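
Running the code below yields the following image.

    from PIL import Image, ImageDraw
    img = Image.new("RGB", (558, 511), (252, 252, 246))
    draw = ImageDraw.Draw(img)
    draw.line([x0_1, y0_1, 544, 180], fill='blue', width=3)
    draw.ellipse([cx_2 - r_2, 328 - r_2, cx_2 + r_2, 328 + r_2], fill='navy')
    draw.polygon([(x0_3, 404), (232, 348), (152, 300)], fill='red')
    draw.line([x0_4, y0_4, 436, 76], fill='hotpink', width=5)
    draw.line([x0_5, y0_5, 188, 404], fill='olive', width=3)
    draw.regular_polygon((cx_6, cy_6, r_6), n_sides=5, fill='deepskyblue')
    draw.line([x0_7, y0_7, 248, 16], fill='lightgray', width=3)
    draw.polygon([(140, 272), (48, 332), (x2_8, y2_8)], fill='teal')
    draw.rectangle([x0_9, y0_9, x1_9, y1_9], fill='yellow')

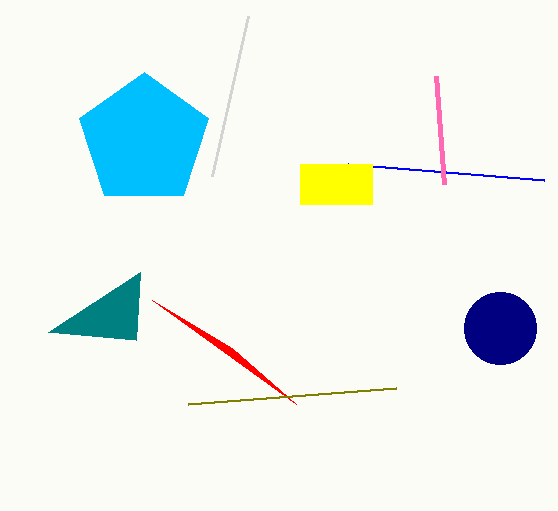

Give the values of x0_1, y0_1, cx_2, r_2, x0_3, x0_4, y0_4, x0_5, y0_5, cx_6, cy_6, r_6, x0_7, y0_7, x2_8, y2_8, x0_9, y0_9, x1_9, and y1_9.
x0_1 = 348, y0_1 = 164, cx_2 = 500, r_2 = 36, x0_3 = 296, x0_4 = 444, y0_4 = 184, x0_5 = 396, y0_5 = 388, cx_6 = 144, cy_6 = 140, r_6 = 68, x0_7 = 212, y0_7 = 176, x2_8 = 136, y2_8 = 340, x0_9 = 300, y0_9 = 164, x1_9 = 372, y1_9 = 204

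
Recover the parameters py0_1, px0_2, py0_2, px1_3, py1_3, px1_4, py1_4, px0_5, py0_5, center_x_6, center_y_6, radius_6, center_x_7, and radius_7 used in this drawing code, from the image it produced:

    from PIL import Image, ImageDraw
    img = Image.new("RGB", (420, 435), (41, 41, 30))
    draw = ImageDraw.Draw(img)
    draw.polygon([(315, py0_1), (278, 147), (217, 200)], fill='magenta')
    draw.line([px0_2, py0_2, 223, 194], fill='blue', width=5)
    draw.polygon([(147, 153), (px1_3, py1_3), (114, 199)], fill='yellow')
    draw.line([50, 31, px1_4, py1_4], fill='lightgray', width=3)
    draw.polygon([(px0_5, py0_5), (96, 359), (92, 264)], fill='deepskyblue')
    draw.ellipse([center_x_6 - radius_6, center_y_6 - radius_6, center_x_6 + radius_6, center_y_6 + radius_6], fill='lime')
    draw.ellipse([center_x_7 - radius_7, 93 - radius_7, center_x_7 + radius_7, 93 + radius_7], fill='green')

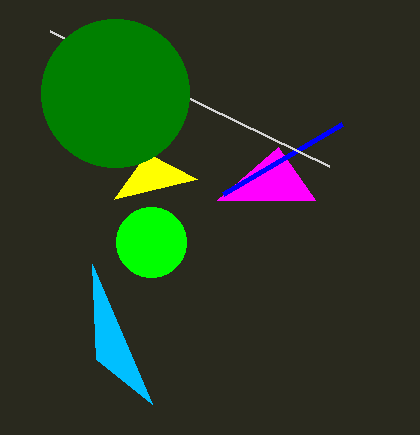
py0_1 = 200
px0_2 = 342
py0_2 = 124
px1_3 = 197
py1_3 = 179
px1_4 = 329
py1_4 = 166
px0_5 = 152
py0_5 = 404
center_x_6 = 151
center_y_6 = 242
radius_6 = 35
center_x_7 = 115
radius_7 = 74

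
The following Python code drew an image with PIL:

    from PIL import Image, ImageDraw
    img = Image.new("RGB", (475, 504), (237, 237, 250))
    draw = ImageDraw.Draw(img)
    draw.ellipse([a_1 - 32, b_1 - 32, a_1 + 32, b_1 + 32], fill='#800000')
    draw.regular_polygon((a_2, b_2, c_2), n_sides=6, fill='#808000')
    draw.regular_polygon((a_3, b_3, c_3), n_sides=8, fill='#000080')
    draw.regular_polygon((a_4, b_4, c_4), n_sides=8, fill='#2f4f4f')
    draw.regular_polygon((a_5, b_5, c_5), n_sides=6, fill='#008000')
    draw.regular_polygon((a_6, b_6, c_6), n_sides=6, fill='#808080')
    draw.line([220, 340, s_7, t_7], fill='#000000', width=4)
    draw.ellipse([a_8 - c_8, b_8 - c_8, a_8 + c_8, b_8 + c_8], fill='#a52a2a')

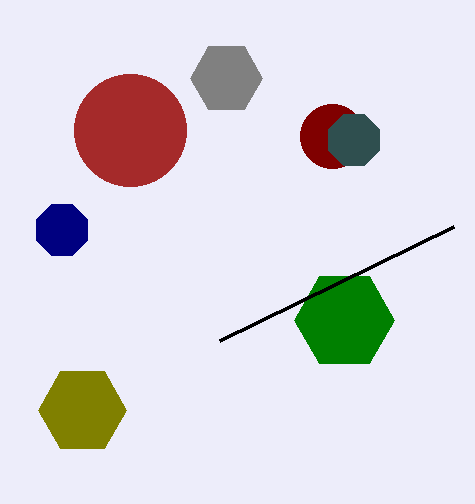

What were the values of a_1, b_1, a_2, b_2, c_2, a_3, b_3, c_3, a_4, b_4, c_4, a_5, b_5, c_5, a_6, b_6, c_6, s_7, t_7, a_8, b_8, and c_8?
a_1 = 332, b_1 = 136, a_2 = 82, b_2 = 410, c_2 = 44, a_3 = 62, b_3 = 230, c_3 = 28, a_4 = 354, b_4 = 140, c_4 = 28, a_5 = 344, b_5 = 320, c_5 = 50, a_6 = 226, b_6 = 78, c_6 = 36, s_7 = 454, t_7 = 226, a_8 = 130, b_8 = 130, c_8 = 56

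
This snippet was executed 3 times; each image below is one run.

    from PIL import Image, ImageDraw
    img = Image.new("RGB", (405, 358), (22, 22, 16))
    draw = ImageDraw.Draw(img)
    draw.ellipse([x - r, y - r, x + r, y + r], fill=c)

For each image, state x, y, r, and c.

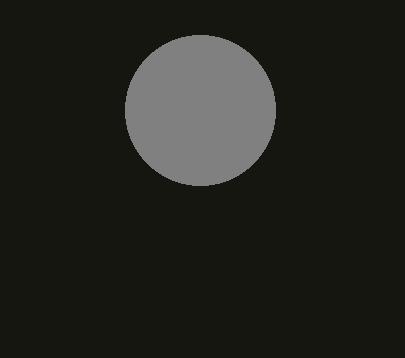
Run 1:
x = 200, y = 110, r = 75, c = 'gray'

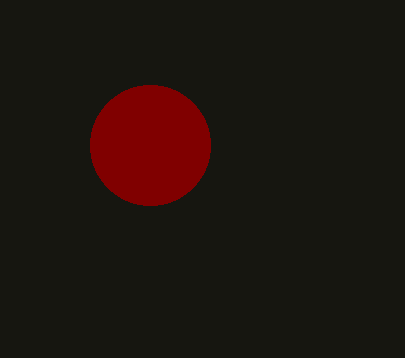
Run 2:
x = 150; y = 145; r = 60; c = 'maroon'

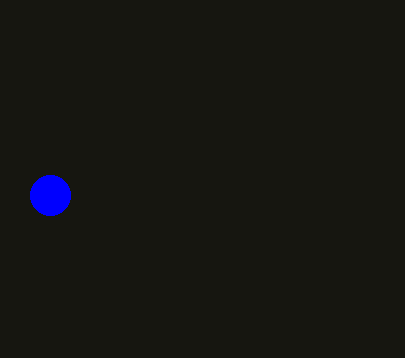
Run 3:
x = 50, y = 195, r = 20, c = 'blue'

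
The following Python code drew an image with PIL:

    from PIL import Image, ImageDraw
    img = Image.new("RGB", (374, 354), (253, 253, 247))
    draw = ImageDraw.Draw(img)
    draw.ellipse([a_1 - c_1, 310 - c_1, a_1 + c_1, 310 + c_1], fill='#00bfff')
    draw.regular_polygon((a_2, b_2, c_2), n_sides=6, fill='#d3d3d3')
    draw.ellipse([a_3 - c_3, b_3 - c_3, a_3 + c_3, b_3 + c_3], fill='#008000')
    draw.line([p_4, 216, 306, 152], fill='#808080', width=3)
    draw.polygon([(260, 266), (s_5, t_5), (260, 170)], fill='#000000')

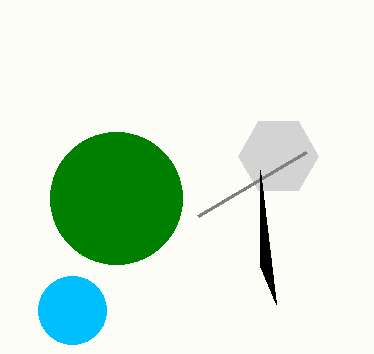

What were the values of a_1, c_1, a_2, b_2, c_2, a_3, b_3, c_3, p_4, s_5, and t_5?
a_1 = 72; c_1 = 34; a_2 = 278; b_2 = 156; c_2 = 40; a_3 = 116; b_3 = 198; c_3 = 66; p_4 = 198; s_5 = 276; t_5 = 304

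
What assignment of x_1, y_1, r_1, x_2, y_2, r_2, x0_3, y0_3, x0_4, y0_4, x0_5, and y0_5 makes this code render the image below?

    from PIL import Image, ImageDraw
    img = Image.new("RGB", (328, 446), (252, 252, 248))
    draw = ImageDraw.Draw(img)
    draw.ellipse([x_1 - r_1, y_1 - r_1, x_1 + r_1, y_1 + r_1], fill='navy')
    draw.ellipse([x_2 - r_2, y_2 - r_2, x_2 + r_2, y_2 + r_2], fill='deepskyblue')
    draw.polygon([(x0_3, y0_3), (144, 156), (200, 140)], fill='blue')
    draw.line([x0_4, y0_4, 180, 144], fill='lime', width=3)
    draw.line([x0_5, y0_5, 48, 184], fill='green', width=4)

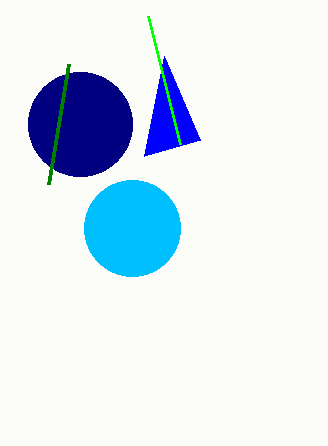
x_1 = 80; y_1 = 124; r_1 = 52; x_2 = 132; y_2 = 228; r_2 = 48; x0_3 = 164; y0_3 = 56; x0_4 = 148; y0_4 = 16; x0_5 = 68; y0_5 = 64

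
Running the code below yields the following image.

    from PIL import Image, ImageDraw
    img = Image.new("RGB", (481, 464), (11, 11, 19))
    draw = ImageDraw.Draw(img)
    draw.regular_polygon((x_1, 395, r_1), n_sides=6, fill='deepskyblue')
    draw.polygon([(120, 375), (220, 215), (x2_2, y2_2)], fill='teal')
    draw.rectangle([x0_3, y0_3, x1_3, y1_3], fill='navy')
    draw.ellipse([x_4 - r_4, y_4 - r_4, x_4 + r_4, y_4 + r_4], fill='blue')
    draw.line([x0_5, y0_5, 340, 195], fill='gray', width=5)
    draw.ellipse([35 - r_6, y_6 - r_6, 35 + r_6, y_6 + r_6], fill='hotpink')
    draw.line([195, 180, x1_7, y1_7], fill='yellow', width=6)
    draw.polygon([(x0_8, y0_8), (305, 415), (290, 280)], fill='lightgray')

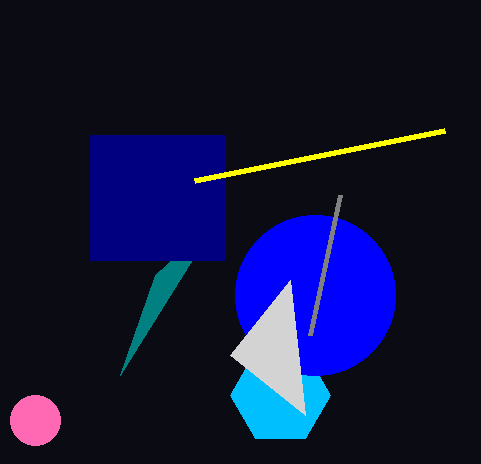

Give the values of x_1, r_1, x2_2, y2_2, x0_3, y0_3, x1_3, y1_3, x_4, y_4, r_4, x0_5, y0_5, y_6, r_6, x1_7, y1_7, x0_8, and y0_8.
x_1 = 280
r_1 = 50
x2_2 = 155
y2_2 = 275
x0_3 = 90
y0_3 = 135
x1_3 = 225
y1_3 = 260
x_4 = 315
y_4 = 295
r_4 = 80
x0_5 = 310
y0_5 = 335
y_6 = 420
r_6 = 25
x1_7 = 445
y1_7 = 130
x0_8 = 230
y0_8 = 355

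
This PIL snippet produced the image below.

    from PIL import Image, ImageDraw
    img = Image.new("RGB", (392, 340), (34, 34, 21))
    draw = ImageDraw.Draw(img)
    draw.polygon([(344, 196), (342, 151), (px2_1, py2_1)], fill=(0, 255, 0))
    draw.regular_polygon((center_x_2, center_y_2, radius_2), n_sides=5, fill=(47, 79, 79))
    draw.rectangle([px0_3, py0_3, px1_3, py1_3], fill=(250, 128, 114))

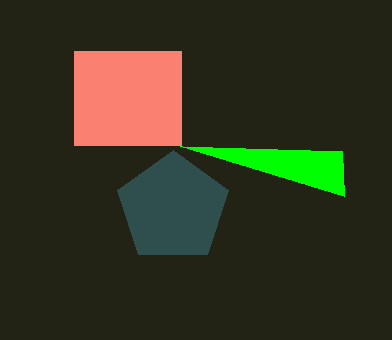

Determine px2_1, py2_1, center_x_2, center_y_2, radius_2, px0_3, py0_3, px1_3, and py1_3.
px2_1 = 180
py2_1 = 146
center_x_2 = 173
center_y_2 = 208
radius_2 = 58
px0_3 = 74
py0_3 = 51
px1_3 = 181
py1_3 = 145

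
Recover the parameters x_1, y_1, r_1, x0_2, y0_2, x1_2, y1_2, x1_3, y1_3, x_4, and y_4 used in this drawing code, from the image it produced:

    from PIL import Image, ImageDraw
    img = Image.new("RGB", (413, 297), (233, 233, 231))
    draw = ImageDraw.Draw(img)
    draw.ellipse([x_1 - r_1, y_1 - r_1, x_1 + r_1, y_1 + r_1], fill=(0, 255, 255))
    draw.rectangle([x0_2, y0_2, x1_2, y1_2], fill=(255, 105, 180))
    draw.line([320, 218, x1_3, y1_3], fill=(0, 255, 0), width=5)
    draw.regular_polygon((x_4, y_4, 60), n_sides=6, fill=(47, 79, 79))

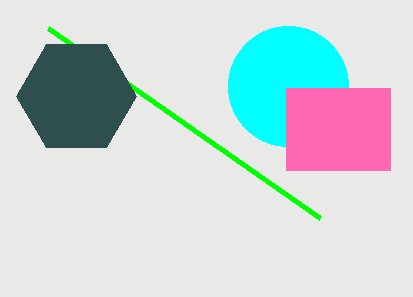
x_1 = 288, y_1 = 86, r_1 = 60, x0_2 = 286, y0_2 = 88, x1_2 = 390, y1_2 = 170, x1_3 = 48, y1_3 = 28, x_4 = 76, y_4 = 96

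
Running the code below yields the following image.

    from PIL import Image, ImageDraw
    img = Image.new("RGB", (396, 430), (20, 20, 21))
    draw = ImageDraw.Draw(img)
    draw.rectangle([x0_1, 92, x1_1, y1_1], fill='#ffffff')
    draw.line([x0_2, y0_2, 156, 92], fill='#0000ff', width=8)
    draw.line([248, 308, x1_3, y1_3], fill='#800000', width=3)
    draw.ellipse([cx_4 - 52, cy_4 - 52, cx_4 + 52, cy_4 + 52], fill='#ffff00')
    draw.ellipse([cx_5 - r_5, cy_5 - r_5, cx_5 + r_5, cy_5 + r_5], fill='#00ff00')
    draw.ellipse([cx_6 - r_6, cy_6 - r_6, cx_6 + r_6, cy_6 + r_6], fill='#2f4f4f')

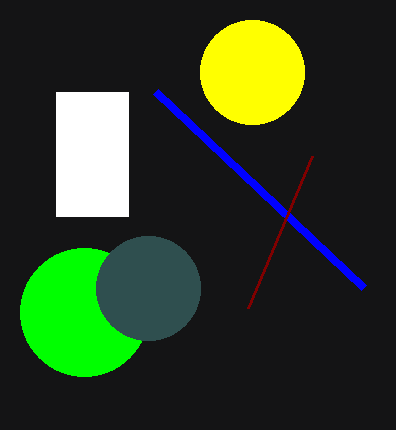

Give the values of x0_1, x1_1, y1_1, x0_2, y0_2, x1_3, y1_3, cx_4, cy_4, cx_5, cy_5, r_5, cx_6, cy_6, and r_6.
x0_1 = 56; x1_1 = 128; y1_1 = 216; x0_2 = 364; y0_2 = 288; x1_3 = 312; y1_3 = 156; cx_4 = 252; cy_4 = 72; cx_5 = 84; cy_5 = 312; r_5 = 64; cx_6 = 148; cy_6 = 288; r_6 = 52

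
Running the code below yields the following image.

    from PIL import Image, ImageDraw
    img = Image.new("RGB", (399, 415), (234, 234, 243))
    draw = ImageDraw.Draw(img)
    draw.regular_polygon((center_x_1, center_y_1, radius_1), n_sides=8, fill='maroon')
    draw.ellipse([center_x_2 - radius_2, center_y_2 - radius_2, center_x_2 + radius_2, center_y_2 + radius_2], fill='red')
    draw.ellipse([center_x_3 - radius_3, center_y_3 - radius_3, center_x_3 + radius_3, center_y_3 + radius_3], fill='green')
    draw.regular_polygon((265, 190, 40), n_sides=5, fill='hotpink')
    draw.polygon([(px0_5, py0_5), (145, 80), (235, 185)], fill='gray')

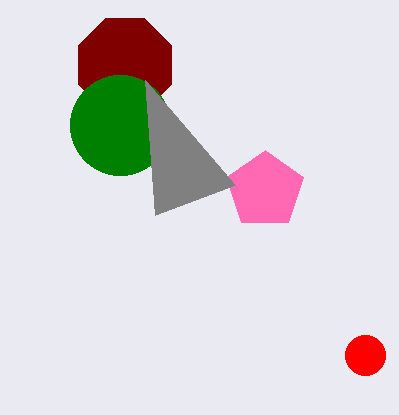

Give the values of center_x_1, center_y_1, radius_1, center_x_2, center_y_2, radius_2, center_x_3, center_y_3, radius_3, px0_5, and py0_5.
center_x_1 = 125, center_y_1 = 65, radius_1 = 50, center_x_2 = 365, center_y_2 = 355, radius_2 = 20, center_x_3 = 120, center_y_3 = 125, radius_3 = 50, px0_5 = 155, py0_5 = 215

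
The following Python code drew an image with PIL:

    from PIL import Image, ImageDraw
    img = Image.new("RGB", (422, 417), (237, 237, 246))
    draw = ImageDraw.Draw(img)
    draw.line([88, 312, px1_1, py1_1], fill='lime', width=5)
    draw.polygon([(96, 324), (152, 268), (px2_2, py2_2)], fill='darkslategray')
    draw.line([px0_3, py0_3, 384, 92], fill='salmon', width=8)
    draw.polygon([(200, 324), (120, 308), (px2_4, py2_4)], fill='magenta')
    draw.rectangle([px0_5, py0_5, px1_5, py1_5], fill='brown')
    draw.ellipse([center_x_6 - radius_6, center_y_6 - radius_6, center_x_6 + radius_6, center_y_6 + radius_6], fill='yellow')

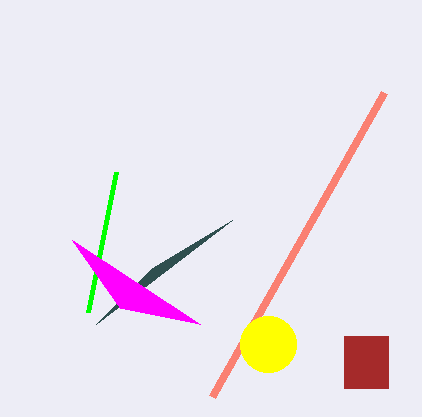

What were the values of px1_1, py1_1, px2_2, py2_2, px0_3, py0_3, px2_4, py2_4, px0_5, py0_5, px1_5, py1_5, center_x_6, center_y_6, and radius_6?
px1_1 = 116; py1_1 = 172; px2_2 = 232; py2_2 = 220; px0_3 = 212; py0_3 = 396; px2_4 = 72; py2_4 = 240; px0_5 = 344; py0_5 = 336; px1_5 = 388; py1_5 = 388; center_x_6 = 268; center_y_6 = 344; radius_6 = 28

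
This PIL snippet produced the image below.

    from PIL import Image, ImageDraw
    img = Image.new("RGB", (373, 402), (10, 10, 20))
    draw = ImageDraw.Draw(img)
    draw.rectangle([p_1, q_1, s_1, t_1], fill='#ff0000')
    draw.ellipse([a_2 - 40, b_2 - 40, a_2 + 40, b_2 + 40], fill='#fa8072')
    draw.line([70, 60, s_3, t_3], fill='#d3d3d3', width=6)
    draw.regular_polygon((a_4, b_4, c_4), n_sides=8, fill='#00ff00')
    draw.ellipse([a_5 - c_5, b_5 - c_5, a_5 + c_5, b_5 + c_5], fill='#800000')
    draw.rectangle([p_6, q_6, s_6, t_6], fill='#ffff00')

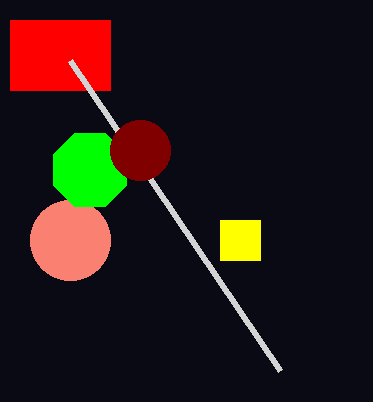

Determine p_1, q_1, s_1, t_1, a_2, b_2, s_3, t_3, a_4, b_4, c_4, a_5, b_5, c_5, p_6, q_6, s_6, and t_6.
p_1 = 10; q_1 = 20; s_1 = 110; t_1 = 90; a_2 = 70; b_2 = 240; s_3 = 280; t_3 = 370; a_4 = 90; b_4 = 170; c_4 = 40; a_5 = 140; b_5 = 150; c_5 = 30; p_6 = 220; q_6 = 220; s_6 = 260; t_6 = 260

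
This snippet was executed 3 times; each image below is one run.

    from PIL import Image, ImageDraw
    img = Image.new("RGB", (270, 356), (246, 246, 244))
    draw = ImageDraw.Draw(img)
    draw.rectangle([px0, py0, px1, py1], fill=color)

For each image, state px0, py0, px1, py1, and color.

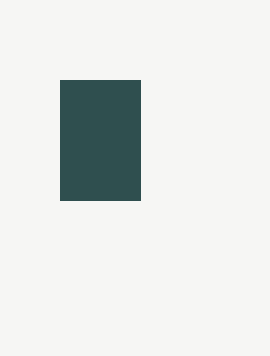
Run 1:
px0 = 60; py0 = 80; px1 = 140; py1 = 200; color = 'darkslategray'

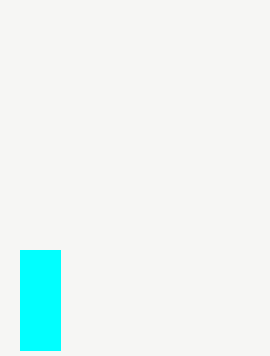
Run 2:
px0 = 20
py0 = 250
px1 = 60
py1 = 350
color = 'cyan'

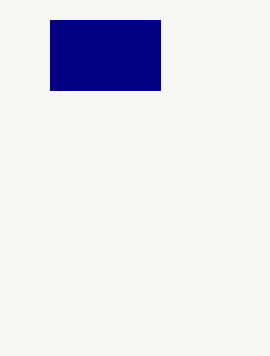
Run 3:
px0 = 50
py0 = 20
px1 = 160
py1 = 90
color = 'navy'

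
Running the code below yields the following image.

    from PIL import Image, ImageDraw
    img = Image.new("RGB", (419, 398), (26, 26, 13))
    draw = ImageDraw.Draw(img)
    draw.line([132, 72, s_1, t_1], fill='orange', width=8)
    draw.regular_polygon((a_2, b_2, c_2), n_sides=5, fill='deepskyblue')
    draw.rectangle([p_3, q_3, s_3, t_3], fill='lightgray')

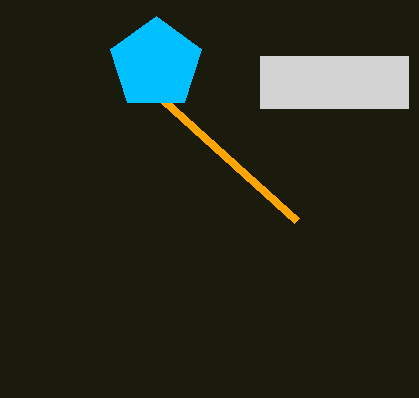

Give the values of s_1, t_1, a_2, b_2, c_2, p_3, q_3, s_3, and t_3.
s_1 = 296; t_1 = 220; a_2 = 156; b_2 = 64; c_2 = 48; p_3 = 260; q_3 = 56; s_3 = 408; t_3 = 108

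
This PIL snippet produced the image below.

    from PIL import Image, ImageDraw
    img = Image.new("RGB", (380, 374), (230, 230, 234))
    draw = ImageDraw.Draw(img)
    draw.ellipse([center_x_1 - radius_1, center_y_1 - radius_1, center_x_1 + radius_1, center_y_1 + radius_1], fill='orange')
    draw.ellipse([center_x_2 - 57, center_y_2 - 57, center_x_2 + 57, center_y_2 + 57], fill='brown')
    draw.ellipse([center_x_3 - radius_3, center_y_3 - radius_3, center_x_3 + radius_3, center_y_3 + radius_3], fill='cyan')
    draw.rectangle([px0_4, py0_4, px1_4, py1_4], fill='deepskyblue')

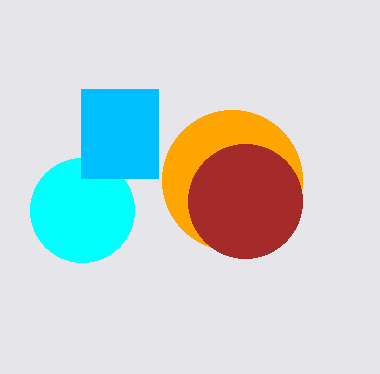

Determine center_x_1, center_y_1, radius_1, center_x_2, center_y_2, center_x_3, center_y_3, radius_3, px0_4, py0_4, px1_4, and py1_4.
center_x_1 = 232, center_y_1 = 180, radius_1 = 70, center_x_2 = 245, center_y_2 = 201, center_x_3 = 82, center_y_3 = 210, radius_3 = 52, px0_4 = 81, py0_4 = 89, px1_4 = 158, py1_4 = 178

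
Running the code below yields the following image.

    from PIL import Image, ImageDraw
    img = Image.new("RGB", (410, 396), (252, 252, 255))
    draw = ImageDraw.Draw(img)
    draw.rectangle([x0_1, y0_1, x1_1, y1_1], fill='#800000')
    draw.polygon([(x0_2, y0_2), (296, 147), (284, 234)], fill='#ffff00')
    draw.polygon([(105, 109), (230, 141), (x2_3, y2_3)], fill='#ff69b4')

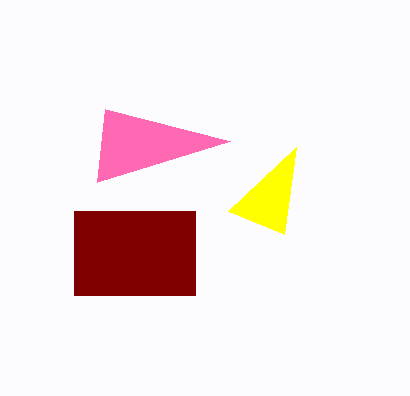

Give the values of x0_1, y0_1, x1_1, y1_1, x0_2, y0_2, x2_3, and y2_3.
x0_1 = 74
y0_1 = 211
x1_1 = 195
y1_1 = 295
x0_2 = 228
y0_2 = 211
x2_3 = 97
y2_3 = 182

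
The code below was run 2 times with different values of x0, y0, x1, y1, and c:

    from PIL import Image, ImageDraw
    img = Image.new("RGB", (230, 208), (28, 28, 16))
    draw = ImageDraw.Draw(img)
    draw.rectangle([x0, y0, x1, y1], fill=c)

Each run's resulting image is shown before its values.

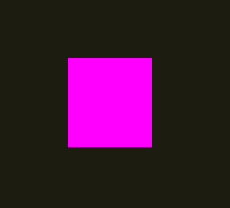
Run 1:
x0 = 68
y0 = 58
x1 = 151
y1 = 146
c = 'magenta'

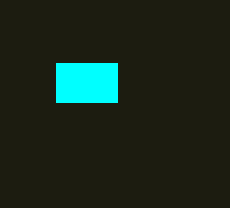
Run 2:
x0 = 56; y0 = 63; x1 = 117; y1 = 102; c = 'cyan'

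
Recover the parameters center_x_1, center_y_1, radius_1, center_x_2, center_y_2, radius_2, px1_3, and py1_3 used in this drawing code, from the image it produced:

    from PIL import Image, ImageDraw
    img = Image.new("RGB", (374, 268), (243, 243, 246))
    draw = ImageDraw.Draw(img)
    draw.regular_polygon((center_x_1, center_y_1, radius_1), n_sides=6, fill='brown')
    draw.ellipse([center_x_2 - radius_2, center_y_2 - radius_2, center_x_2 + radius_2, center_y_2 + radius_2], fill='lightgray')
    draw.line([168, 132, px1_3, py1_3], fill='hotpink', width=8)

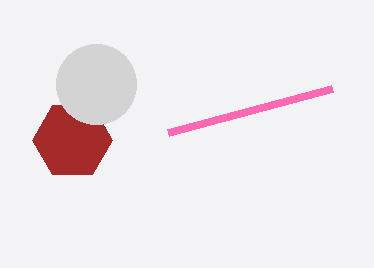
center_x_1 = 72
center_y_1 = 140
radius_1 = 40
center_x_2 = 96
center_y_2 = 84
radius_2 = 40
px1_3 = 332
py1_3 = 88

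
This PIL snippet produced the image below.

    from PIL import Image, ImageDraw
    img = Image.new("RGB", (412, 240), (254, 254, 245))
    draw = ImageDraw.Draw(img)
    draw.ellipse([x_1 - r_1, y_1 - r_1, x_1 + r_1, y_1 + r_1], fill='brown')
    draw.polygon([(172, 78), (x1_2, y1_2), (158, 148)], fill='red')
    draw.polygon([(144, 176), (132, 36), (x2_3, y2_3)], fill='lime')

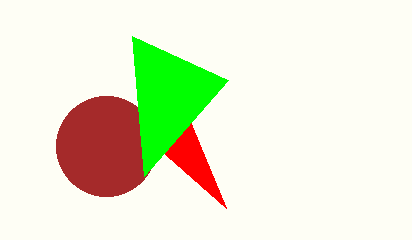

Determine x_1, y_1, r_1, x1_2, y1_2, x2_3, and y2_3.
x_1 = 106
y_1 = 146
r_1 = 50
x1_2 = 226
y1_2 = 208
x2_3 = 228
y2_3 = 80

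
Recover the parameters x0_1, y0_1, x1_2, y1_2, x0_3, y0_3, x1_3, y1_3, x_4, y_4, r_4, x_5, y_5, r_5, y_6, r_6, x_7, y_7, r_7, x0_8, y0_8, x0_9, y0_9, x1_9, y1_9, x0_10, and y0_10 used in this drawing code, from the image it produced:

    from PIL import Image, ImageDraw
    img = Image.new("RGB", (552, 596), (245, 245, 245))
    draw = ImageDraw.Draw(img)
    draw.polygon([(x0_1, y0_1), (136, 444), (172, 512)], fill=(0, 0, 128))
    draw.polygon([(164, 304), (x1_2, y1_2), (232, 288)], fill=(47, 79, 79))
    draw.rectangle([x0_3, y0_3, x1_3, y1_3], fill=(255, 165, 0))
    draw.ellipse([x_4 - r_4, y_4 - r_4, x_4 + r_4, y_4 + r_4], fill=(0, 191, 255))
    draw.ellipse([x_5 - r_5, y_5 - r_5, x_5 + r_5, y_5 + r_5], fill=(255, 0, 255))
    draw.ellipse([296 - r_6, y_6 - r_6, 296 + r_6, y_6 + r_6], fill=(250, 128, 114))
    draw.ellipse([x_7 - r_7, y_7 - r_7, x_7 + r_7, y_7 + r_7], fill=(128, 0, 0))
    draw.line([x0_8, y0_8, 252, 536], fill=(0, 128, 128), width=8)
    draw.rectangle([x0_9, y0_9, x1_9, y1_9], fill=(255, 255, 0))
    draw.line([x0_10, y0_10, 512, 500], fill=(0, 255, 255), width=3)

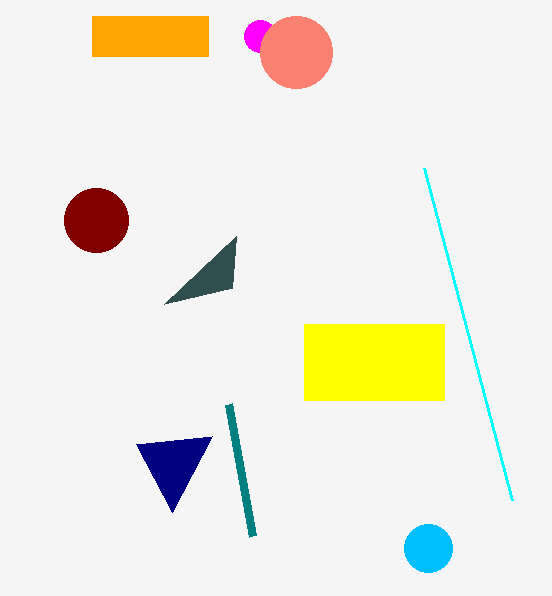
x0_1 = 212, y0_1 = 436, x1_2 = 236, y1_2 = 236, x0_3 = 92, y0_3 = 16, x1_3 = 208, y1_3 = 56, x_4 = 428, y_4 = 548, r_4 = 24, x_5 = 260, y_5 = 36, r_5 = 16, y_6 = 52, r_6 = 36, x_7 = 96, y_7 = 220, r_7 = 32, x0_8 = 228, y0_8 = 404, x0_9 = 304, y0_9 = 324, x1_9 = 444, y1_9 = 400, x0_10 = 424, y0_10 = 168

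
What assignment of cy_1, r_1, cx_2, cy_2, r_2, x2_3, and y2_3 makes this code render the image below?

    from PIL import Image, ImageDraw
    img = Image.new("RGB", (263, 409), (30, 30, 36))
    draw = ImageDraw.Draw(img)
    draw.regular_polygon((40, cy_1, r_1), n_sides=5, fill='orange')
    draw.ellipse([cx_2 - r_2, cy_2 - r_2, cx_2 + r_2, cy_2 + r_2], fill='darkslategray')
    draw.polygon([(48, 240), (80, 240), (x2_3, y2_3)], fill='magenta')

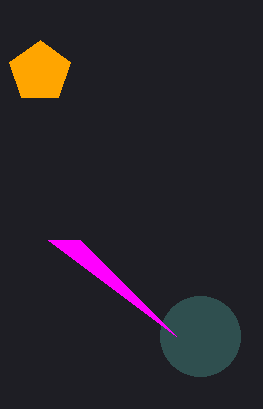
cy_1 = 72
r_1 = 32
cx_2 = 200
cy_2 = 336
r_2 = 40
x2_3 = 176
y2_3 = 336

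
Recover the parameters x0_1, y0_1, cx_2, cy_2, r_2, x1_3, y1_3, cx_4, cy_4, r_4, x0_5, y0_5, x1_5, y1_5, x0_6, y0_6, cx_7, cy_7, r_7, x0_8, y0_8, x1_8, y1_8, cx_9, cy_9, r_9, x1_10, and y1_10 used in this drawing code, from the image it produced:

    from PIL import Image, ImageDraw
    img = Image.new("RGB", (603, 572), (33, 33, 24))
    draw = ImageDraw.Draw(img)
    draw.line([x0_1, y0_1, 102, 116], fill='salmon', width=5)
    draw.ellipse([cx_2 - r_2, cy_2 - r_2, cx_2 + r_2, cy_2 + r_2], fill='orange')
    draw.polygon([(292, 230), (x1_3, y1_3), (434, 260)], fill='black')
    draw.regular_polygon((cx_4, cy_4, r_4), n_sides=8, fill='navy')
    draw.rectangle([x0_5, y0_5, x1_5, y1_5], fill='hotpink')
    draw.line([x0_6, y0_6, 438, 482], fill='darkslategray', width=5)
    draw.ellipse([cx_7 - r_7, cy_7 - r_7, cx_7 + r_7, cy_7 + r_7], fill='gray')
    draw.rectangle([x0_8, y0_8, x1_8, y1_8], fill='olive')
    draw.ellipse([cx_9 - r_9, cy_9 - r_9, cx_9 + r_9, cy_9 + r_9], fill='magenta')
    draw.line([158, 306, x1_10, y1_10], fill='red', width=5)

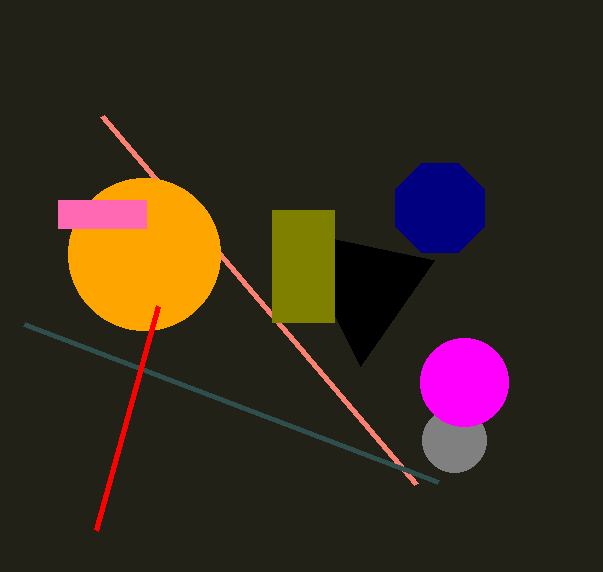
x0_1 = 416, y0_1 = 484, cx_2 = 144, cy_2 = 254, r_2 = 76, x1_3 = 360, y1_3 = 366, cx_4 = 440, cy_4 = 208, r_4 = 48, x0_5 = 58, y0_5 = 200, x1_5 = 146, y1_5 = 228, x0_6 = 24, y0_6 = 324, cx_7 = 454, cy_7 = 440, r_7 = 32, x0_8 = 272, y0_8 = 210, x1_8 = 334, y1_8 = 322, cx_9 = 464, cy_9 = 382, r_9 = 44, x1_10 = 96, y1_10 = 530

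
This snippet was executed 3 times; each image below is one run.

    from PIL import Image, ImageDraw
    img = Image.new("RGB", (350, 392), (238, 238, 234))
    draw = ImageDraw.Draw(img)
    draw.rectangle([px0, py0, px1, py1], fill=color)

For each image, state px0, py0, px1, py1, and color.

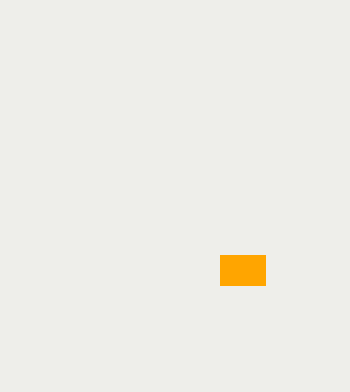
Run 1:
px0 = 220; py0 = 255; px1 = 265; py1 = 285; color = 'orange'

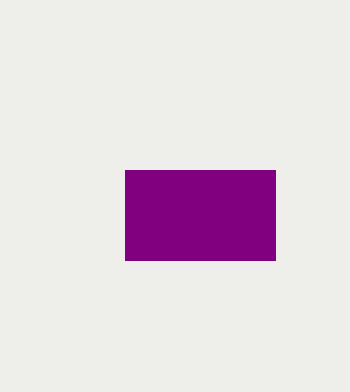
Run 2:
px0 = 125
py0 = 170
px1 = 275
py1 = 260
color = 'purple'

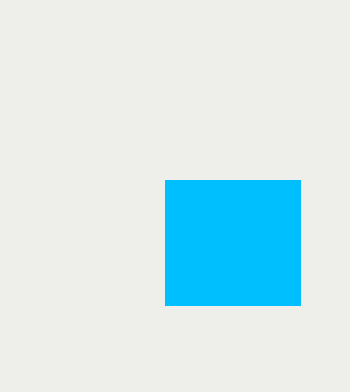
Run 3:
px0 = 165
py0 = 180
px1 = 300
py1 = 305
color = 'deepskyblue'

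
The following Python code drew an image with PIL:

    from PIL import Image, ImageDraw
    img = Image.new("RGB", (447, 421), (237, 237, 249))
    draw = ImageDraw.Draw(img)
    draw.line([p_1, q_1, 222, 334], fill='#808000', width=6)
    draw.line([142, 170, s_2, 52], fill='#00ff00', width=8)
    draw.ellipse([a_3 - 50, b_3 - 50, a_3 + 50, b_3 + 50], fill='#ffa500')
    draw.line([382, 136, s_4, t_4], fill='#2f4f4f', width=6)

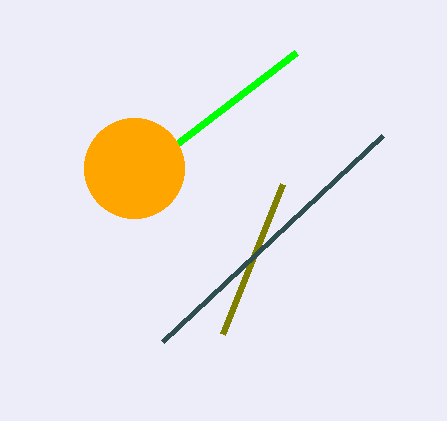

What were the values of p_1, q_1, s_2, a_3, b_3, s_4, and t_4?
p_1 = 282, q_1 = 184, s_2 = 296, a_3 = 134, b_3 = 168, s_4 = 162, t_4 = 342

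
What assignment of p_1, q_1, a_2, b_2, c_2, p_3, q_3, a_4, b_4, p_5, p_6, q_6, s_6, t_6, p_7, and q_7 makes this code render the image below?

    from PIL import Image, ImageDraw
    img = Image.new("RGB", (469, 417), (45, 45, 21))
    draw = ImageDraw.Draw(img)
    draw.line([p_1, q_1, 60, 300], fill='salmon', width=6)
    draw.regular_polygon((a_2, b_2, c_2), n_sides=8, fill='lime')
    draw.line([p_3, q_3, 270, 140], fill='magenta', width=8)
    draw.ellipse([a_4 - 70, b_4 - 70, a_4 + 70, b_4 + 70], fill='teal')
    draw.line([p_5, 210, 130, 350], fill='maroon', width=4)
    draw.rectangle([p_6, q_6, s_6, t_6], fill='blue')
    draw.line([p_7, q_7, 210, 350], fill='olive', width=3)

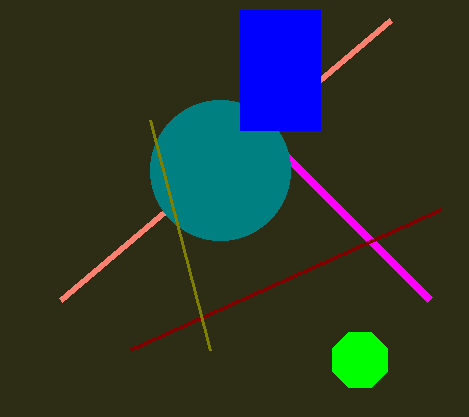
p_1 = 390; q_1 = 20; a_2 = 360; b_2 = 360; c_2 = 30; p_3 = 430; q_3 = 300; a_4 = 220; b_4 = 170; p_5 = 440; p_6 = 240; q_6 = 10; s_6 = 320; t_6 = 130; p_7 = 150; q_7 = 120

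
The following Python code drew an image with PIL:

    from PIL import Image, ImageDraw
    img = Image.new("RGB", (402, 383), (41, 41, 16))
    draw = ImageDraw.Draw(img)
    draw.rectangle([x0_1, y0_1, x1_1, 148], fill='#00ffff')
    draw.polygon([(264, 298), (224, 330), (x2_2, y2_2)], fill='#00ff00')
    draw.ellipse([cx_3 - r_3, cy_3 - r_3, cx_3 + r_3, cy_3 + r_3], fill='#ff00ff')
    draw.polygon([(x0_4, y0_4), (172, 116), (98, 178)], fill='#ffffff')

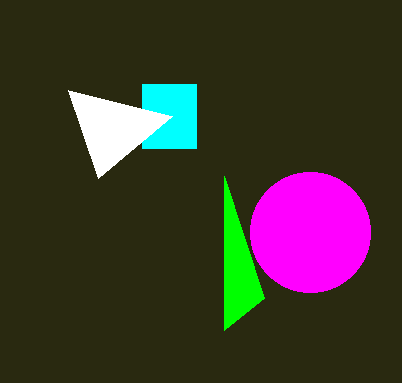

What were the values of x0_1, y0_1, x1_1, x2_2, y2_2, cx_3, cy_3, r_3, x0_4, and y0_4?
x0_1 = 142
y0_1 = 84
x1_1 = 196
x2_2 = 224
y2_2 = 176
cx_3 = 310
cy_3 = 232
r_3 = 60
x0_4 = 68
y0_4 = 90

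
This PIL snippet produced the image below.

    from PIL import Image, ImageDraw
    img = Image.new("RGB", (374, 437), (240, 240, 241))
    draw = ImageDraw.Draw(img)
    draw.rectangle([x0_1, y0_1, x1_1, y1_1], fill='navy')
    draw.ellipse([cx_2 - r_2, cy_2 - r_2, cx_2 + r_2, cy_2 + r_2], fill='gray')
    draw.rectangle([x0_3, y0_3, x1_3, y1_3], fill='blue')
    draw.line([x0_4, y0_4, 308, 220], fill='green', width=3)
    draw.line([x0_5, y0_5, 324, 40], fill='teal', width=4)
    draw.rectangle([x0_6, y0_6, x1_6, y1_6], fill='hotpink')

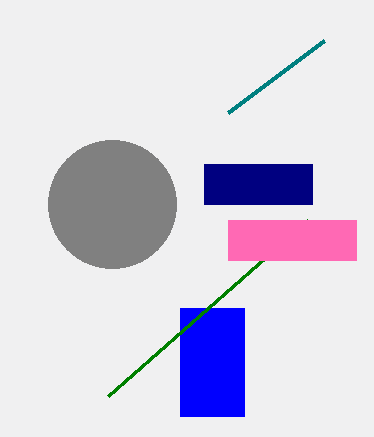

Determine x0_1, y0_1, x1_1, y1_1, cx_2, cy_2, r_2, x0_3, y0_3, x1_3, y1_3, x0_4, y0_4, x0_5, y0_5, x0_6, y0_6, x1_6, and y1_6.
x0_1 = 204; y0_1 = 164; x1_1 = 312; y1_1 = 204; cx_2 = 112; cy_2 = 204; r_2 = 64; x0_3 = 180; y0_3 = 308; x1_3 = 244; y1_3 = 416; x0_4 = 108; y0_4 = 396; x0_5 = 228; y0_5 = 112; x0_6 = 228; y0_6 = 220; x1_6 = 356; y1_6 = 260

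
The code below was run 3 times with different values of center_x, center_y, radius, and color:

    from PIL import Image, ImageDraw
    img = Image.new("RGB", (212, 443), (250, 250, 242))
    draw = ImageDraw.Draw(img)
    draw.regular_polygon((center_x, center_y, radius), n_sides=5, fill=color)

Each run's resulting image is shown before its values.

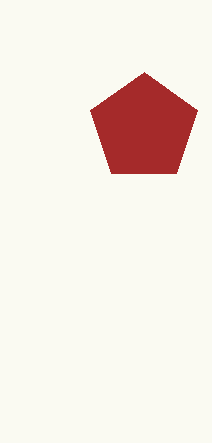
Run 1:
center_x = 144, center_y = 128, radius = 56, color = 'brown'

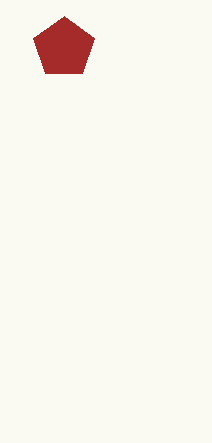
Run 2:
center_x = 64
center_y = 48
radius = 32
color = 'brown'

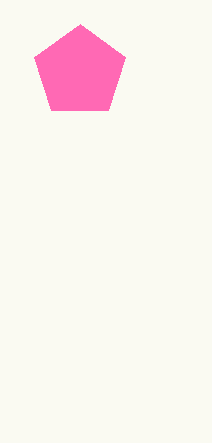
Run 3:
center_x = 80; center_y = 72; radius = 48; color = 'hotpink'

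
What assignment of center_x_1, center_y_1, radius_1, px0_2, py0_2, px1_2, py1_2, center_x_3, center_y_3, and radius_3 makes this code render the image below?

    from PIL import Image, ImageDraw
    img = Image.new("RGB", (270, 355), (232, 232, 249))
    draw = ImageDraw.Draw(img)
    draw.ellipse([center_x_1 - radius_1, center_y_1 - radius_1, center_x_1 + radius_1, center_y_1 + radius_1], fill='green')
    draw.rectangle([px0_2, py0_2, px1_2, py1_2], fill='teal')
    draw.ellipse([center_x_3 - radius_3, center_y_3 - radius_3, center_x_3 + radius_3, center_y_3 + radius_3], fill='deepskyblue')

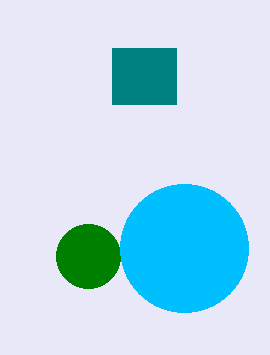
center_x_1 = 88, center_y_1 = 256, radius_1 = 32, px0_2 = 112, py0_2 = 48, px1_2 = 176, py1_2 = 104, center_x_3 = 184, center_y_3 = 248, radius_3 = 64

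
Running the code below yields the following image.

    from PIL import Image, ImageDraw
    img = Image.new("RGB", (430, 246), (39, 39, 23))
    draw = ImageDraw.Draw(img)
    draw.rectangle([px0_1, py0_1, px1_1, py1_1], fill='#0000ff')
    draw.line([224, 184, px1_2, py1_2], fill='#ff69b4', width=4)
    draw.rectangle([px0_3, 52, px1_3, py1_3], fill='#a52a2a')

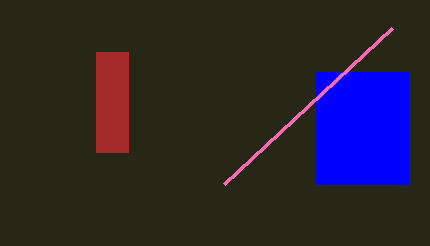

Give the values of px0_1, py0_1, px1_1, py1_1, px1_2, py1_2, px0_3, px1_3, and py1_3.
px0_1 = 316; py0_1 = 72; px1_1 = 408; py1_1 = 184; px1_2 = 392; py1_2 = 28; px0_3 = 96; px1_3 = 128; py1_3 = 152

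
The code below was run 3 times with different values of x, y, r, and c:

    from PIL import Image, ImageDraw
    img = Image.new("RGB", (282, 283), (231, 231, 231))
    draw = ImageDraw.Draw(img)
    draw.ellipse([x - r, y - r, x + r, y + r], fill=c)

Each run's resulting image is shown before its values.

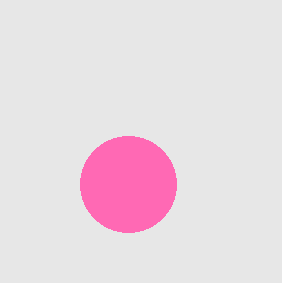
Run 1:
x = 128, y = 184, r = 48, c = 'hotpink'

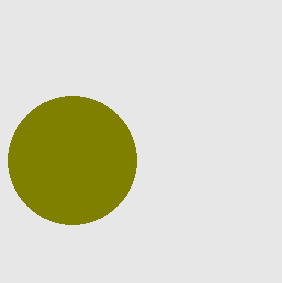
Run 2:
x = 72
y = 160
r = 64
c = 'olive'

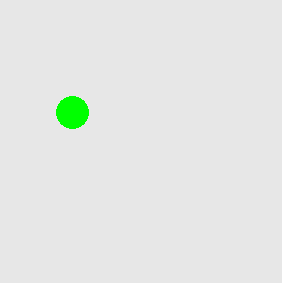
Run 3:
x = 72, y = 112, r = 16, c = 'lime'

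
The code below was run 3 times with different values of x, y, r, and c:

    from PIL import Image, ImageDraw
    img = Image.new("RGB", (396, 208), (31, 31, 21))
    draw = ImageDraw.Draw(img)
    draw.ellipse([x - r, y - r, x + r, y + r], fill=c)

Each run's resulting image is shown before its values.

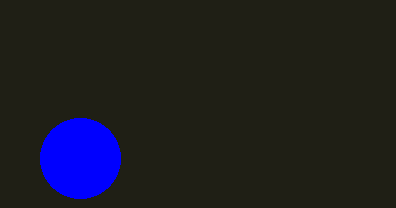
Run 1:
x = 80, y = 158, r = 40, c = 'blue'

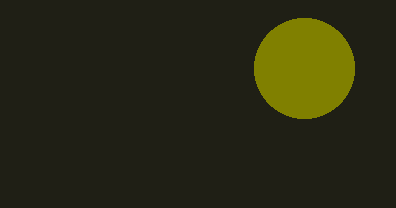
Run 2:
x = 304, y = 68, r = 50, c = 'olive'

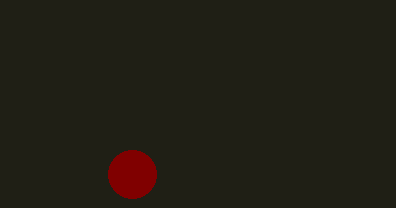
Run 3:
x = 132; y = 174; r = 24; c = 'maroon'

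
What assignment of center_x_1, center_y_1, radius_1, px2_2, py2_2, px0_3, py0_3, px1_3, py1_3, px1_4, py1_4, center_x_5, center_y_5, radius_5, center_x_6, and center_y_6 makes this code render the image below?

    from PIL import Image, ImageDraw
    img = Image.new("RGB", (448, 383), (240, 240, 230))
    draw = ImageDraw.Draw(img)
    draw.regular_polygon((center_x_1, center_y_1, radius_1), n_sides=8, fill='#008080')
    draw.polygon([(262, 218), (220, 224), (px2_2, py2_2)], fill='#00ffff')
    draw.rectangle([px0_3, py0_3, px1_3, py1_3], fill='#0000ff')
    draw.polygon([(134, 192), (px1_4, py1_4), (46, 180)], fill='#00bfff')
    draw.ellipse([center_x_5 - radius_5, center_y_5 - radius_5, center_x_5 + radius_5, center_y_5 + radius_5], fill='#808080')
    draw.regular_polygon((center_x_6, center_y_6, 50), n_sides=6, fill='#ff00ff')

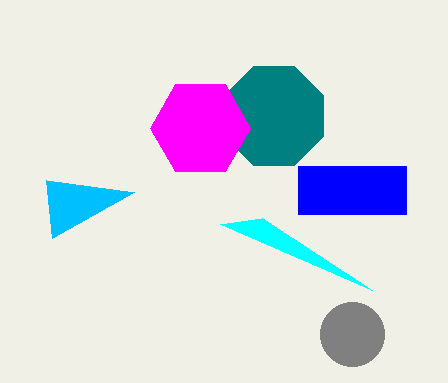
center_x_1 = 274, center_y_1 = 116, radius_1 = 54, px2_2 = 372, py2_2 = 290, px0_3 = 298, py0_3 = 166, px1_3 = 406, py1_3 = 214, px1_4 = 52, py1_4 = 238, center_x_5 = 352, center_y_5 = 334, radius_5 = 32, center_x_6 = 200, center_y_6 = 128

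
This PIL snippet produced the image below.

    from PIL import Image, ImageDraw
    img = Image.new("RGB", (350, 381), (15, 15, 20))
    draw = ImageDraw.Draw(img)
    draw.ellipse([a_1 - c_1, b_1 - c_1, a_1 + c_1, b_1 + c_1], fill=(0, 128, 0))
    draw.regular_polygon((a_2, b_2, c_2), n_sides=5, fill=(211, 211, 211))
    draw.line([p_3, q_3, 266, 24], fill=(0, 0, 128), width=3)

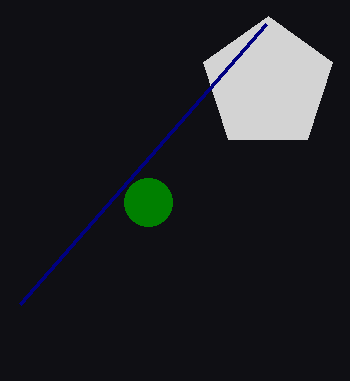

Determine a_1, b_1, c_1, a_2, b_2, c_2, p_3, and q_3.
a_1 = 148
b_1 = 202
c_1 = 24
a_2 = 268
b_2 = 84
c_2 = 68
p_3 = 20
q_3 = 304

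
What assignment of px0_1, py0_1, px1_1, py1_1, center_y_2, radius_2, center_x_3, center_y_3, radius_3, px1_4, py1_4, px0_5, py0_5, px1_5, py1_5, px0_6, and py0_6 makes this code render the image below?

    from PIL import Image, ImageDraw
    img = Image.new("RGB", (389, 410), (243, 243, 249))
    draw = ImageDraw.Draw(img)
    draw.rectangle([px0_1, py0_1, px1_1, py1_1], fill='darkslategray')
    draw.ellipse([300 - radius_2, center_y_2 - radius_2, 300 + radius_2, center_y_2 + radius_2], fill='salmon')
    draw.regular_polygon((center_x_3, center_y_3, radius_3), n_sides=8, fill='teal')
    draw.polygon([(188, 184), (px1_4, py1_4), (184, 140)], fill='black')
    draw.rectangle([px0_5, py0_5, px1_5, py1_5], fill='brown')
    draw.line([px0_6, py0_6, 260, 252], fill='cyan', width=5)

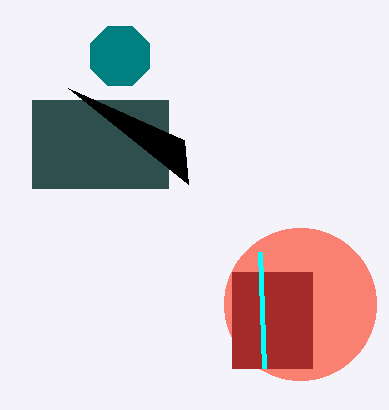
px0_1 = 32; py0_1 = 100; px1_1 = 168; py1_1 = 188; center_y_2 = 304; radius_2 = 76; center_x_3 = 120; center_y_3 = 56; radius_3 = 32; px1_4 = 68; py1_4 = 88; px0_5 = 232; py0_5 = 272; px1_5 = 312; py1_5 = 368; px0_6 = 264; py0_6 = 368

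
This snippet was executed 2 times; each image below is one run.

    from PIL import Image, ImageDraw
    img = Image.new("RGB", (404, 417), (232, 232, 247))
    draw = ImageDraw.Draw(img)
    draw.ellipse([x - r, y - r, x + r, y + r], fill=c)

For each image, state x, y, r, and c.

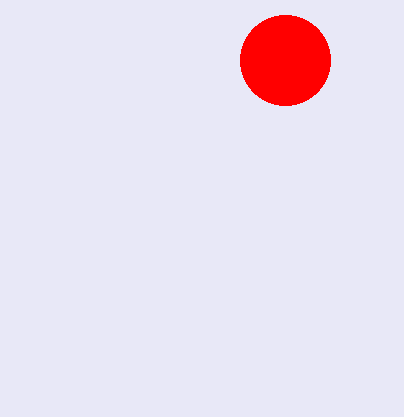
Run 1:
x = 285; y = 60; r = 45; c = 'red'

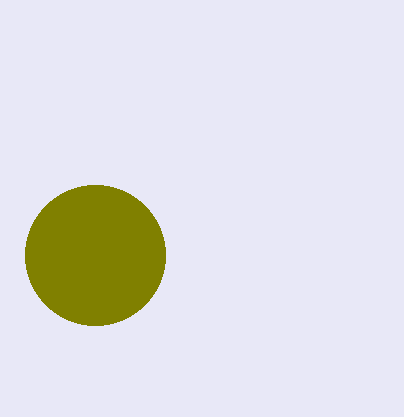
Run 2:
x = 95; y = 255; r = 70; c = 'olive'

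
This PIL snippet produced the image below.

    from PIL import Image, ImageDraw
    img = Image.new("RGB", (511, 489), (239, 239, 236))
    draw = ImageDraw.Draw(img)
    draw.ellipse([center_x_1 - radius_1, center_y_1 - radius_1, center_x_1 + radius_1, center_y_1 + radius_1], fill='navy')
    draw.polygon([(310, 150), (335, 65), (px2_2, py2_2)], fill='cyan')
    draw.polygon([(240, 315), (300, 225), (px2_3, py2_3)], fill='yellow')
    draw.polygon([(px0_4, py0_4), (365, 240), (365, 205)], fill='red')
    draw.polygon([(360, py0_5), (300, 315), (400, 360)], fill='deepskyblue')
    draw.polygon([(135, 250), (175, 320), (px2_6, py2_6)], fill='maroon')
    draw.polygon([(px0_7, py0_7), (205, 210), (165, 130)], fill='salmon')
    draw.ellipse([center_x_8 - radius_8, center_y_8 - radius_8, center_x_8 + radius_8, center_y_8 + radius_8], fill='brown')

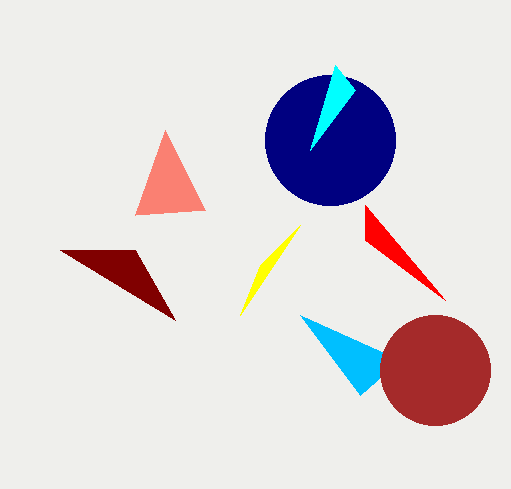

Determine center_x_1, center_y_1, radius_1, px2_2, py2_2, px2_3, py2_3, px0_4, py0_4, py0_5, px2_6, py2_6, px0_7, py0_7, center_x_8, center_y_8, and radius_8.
center_x_1 = 330
center_y_1 = 140
radius_1 = 65
px2_2 = 355
py2_2 = 90
px2_3 = 260
py2_3 = 265
px0_4 = 445
py0_4 = 300
py0_5 = 395
px2_6 = 60
py2_6 = 250
px0_7 = 135
py0_7 = 215
center_x_8 = 435
center_y_8 = 370
radius_8 = 55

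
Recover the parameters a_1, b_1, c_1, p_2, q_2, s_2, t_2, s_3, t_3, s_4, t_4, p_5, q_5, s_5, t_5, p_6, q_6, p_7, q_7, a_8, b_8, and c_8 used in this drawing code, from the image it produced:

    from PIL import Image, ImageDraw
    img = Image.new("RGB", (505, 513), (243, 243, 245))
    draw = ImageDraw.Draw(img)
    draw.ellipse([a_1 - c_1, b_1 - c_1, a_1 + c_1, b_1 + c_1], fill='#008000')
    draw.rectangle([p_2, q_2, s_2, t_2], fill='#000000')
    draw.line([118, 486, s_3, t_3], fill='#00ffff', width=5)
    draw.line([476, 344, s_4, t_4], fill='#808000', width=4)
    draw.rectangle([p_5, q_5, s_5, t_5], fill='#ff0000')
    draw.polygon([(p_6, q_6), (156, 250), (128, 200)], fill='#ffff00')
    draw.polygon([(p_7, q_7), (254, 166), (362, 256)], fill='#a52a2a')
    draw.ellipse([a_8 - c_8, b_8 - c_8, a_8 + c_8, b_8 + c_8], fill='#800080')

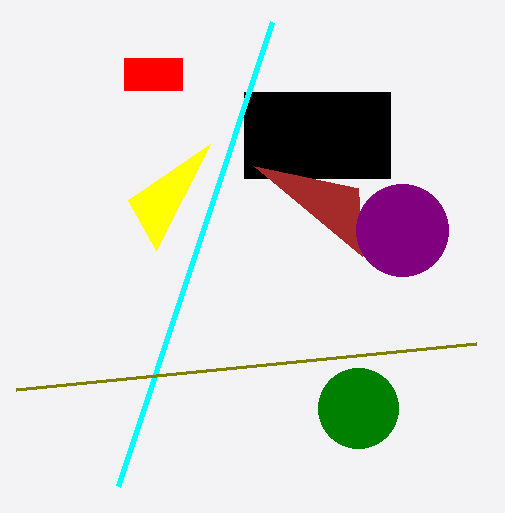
a_1 = 358; b_1 = 408; c_1 = 40; p_2 = 244; q_2 = 92; s_2 = 390; t_2 = 178; s_3 = 272; t_3 = 22; s_4 = 16; t_4 = 390; p_5 = 124; q_5 = 58; s_5 = 182; t_5 = 90; p_6 = 210; q_6 = 144; p_7 = 358; q_7 = 188; a_8 = 402; b_8 = 230; c_8 = 46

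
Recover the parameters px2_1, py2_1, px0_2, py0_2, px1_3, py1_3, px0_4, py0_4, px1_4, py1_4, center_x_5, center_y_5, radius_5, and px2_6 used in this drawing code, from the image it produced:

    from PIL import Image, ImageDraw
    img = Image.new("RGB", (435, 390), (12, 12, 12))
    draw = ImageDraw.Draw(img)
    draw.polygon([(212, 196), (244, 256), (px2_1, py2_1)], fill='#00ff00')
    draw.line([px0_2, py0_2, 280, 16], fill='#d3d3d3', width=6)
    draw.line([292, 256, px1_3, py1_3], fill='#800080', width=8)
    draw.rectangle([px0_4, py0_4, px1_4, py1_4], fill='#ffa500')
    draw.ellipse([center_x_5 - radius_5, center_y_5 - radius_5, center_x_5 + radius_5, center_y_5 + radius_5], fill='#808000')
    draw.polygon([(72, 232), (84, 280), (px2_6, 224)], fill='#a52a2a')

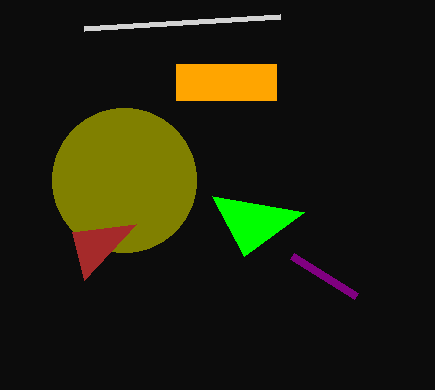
px2_1 = 304
py2_1 = 212
px0_2 = 84
py0_2 = 28
px1_3 = 356
py1_3 = 296
px0_4 = 176
py0_4 = 64
px1_4 = 276
py1_4 = 100
center_x_5 = 124
center_y_5 = 180
radius_5 = 72
px2_6 = 136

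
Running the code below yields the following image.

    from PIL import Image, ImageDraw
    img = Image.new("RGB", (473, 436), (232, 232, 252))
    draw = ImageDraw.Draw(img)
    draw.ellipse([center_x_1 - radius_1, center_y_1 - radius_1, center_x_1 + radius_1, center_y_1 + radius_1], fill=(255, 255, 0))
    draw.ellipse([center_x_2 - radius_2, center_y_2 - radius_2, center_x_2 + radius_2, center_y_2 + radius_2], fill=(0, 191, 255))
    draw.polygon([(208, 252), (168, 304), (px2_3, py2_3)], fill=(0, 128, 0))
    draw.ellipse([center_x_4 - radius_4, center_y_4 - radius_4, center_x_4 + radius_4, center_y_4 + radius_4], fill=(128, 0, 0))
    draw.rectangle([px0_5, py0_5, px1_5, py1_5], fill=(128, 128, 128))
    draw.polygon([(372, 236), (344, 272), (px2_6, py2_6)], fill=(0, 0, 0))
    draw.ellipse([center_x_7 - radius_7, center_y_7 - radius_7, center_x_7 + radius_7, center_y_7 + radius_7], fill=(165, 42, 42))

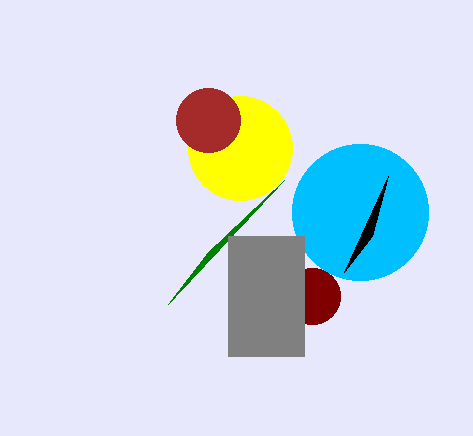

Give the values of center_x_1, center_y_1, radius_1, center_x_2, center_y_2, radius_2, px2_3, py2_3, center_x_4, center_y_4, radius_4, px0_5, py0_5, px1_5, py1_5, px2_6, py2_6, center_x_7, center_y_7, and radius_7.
center_x_1 = 240; center_y_1 = 148; radius_1 = 52; center_x_2 = 360; center_y_2 = 212; radius_2 = 68; px2_3 = 284; py2_3 = 180; center_x_4 = 312; center_y_4 = 296; radius_4 = 28; px0_5 = 228; py0_5 = 236; px1_5 = 304; py1_5 = 356; px2_6 = 388; py2_6 = 176; center_x_7 = 208; center_y_7 = 120; radius_7 = 32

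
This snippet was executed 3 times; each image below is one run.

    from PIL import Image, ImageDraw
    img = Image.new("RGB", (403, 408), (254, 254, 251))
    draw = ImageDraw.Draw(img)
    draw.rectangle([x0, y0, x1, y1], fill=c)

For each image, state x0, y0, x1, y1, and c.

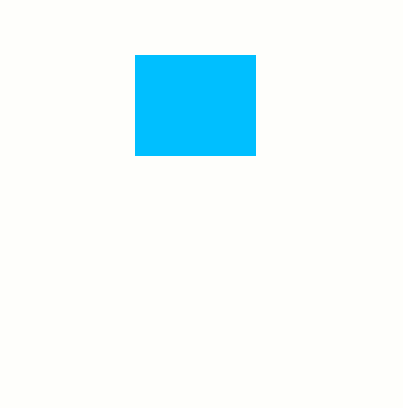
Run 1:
x0 = 135
y0 = 55
x1 = 255
y1 = 155
c = 'deepskyblue'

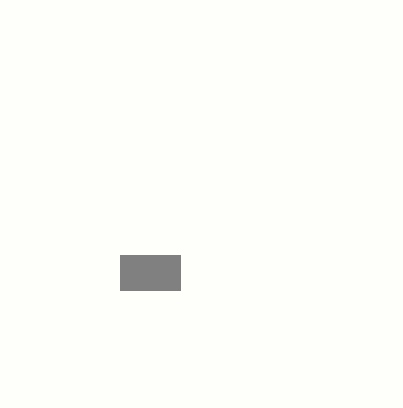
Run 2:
x0 = 120; y0 = 255; x1 = 180; y1 = 290; c = 'gray'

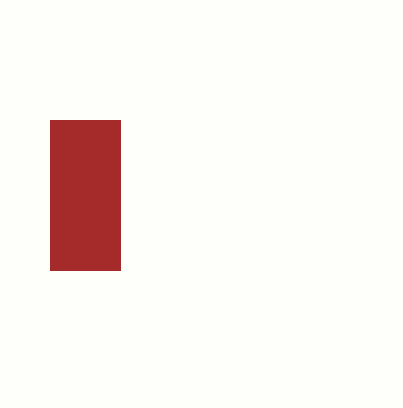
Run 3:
x0 = 50; y0 = 120; x1 = 120; y1 = 270; c = 'brown'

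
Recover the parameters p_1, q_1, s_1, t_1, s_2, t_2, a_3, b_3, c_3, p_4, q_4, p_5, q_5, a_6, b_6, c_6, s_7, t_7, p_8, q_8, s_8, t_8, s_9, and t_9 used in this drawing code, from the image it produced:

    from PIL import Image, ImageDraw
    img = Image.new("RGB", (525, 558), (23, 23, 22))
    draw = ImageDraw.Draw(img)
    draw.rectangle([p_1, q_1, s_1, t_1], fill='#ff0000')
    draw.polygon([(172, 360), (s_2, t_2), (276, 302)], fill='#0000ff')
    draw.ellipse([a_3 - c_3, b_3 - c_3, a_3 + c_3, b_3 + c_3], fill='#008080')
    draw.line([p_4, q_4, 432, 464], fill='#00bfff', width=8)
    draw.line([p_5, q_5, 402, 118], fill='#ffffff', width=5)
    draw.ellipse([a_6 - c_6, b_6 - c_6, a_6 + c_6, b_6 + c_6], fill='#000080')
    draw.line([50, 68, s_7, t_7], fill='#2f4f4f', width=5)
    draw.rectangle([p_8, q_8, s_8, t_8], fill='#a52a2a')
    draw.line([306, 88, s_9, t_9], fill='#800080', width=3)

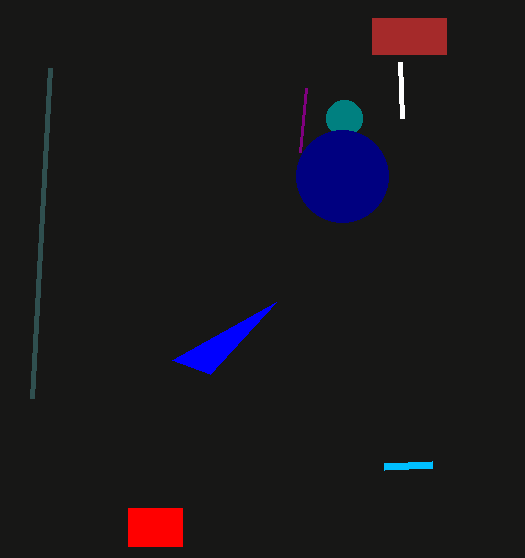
p_1 = 128; q_1 = 508; s_1 = 182; t_1 = 546; s_2 = 210; t_2 = 374; a_3 = 344; b_3 = 118; c_3 = 18; p_4 = 384; q_4 = 466; p_5 = 400; q_5 = 62; a_6 = 342; b_6 = 176; c_6 = 46; s_7 = 32; t_7 = 398; p_8 = 372; q_8 = 18; s_8 = 446; t_8 = 54; s_9 = 300; t_9 = 152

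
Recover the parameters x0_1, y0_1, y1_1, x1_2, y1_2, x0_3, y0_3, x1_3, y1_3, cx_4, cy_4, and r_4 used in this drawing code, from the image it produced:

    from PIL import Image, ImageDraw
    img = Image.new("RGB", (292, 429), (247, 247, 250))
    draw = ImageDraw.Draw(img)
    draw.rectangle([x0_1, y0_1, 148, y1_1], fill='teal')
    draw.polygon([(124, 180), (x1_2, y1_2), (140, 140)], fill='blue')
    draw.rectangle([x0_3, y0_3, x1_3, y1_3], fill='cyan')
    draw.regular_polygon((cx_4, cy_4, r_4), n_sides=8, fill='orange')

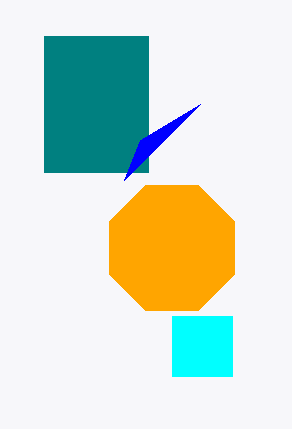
x0_1 = 44, y0_1 = 36, y1_1 = 172, x1_2 = 200, y1_2 = 104, x0_3 = 172, y0_3 = 316, x1_3 = 232, y1_3 = 376, cx_4 = 172, cy_4 = 248, r_4 = 68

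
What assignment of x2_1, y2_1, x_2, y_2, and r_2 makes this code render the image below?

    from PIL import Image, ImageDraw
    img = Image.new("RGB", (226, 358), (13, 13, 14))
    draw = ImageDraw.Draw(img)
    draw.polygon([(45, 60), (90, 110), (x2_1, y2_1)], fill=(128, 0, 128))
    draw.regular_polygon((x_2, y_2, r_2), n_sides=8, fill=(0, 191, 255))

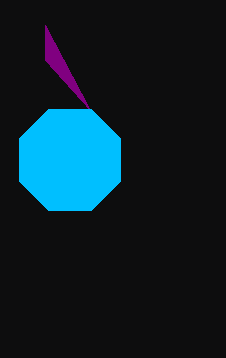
x2_1 = 45; y2_1 = 25; x_2 = 70; y_2 = 160; r_2 = 55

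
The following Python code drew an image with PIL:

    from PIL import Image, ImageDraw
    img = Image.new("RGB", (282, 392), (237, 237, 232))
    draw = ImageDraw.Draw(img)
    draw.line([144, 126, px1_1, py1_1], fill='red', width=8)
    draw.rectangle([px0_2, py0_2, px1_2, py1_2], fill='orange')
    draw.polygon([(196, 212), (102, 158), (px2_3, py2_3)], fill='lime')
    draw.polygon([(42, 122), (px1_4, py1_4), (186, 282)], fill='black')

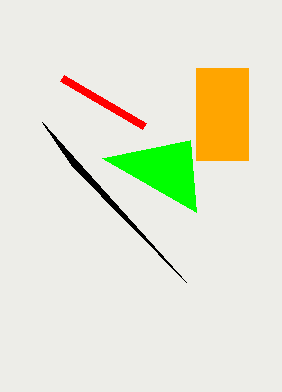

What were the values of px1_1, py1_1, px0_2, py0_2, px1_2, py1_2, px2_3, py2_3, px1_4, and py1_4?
px1_1 = 62, py1_1 = 78, px0_2 = 196, py0_2 = 68, px1_2 = 248, py1_2 = 160, px2_3 = 190, py2_3 = 140, px1_4 = 72, py1_4 = 166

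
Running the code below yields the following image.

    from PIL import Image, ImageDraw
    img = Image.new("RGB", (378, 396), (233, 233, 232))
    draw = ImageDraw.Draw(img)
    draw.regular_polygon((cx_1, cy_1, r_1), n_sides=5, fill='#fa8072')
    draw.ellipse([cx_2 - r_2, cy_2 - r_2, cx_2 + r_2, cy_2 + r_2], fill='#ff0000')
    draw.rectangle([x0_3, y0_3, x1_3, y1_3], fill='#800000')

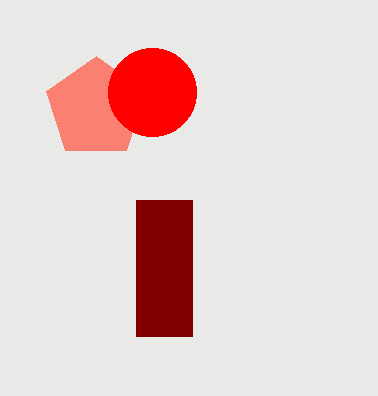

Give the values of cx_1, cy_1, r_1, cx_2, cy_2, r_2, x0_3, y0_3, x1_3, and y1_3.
cx_1 = 96
cy_1 = 108
r_1 = 52
cx_2 = 152
cy_2 = 92
r_2 = 44
x0_3 = 136
y0_3 = 200
x1_3 = 192
y1_3 = 336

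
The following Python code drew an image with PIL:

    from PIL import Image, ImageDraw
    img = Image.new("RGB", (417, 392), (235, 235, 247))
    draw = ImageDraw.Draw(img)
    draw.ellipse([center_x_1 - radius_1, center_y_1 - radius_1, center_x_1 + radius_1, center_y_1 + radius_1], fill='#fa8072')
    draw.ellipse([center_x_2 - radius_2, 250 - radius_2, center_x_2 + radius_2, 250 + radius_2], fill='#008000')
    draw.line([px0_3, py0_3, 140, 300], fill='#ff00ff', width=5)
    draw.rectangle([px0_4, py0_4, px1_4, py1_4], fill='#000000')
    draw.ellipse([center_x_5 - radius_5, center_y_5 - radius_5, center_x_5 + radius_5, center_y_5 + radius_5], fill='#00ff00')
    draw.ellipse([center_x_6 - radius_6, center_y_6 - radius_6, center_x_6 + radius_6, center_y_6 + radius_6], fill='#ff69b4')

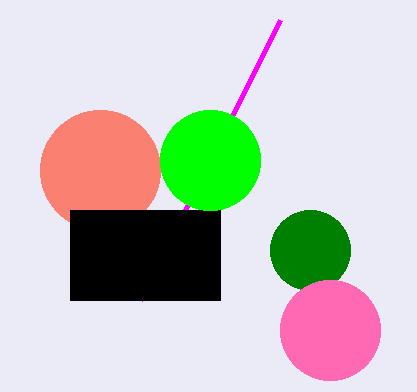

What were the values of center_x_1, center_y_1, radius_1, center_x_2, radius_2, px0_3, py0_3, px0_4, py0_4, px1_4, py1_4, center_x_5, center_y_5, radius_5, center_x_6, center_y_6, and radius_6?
center_x_1 = 100
center_y_1 = 170
radius_1 = 60
center_x_2 = 310
radius_2 = 40
px0_3 = 280
py0_3 = 20
px0_4 = 70
py0_4 = 210
px1_4 = 220
py1_4 = 300
center_x_5 = 210
center_y_5 = 160
radius_5 = 50
center_x_6 = 330
center_y_6 = 330
radius_6 = 50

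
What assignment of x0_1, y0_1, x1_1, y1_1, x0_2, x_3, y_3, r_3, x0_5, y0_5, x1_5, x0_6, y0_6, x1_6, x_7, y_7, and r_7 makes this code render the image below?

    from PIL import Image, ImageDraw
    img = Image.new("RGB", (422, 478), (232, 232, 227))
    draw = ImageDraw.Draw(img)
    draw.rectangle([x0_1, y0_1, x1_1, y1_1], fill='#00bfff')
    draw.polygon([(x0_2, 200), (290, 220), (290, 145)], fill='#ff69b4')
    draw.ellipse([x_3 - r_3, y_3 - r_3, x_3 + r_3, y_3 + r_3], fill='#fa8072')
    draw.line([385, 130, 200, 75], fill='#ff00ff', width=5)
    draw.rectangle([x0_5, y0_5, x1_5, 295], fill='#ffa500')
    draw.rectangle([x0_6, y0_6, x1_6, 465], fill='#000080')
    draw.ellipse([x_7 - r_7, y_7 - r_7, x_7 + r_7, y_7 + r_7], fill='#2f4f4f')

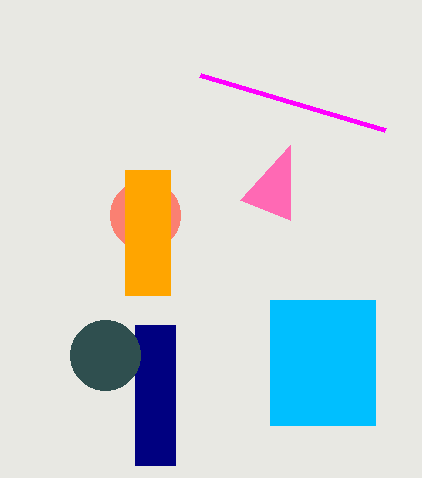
x0_1 = 270
y0_1 = 300
x1_1 = 375
y1_1 = 425
x0_2 = 240
x_3 = 145
y_3 = 215
r_3 = 35
x0_5 = 125
y0_5 = 170
x1_5 = 170
x0_6 = 135
y0_6 = 325
x1_6 = 175
x_7 = 105
y_7 = 355
r_7 = 35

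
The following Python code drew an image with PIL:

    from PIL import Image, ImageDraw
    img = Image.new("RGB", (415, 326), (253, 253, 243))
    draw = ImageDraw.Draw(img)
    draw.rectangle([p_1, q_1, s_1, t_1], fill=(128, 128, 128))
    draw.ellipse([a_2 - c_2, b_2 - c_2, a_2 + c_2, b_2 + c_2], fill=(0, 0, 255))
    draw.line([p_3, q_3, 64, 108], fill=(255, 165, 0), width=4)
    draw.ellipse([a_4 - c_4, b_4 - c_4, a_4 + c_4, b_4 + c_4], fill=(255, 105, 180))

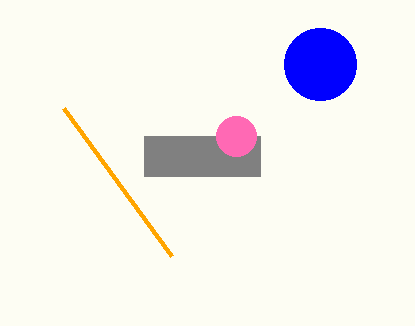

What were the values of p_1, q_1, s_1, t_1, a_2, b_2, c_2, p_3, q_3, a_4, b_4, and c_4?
p_1 = 144; q_1 = 136; s_1 = 260; t_1 = 176; a_2 = 320; b_2 = 64; c_2 = 36; p_3 = 172; q_3 = 256; a_4 = 236; b_4 = 136; c_4 = 20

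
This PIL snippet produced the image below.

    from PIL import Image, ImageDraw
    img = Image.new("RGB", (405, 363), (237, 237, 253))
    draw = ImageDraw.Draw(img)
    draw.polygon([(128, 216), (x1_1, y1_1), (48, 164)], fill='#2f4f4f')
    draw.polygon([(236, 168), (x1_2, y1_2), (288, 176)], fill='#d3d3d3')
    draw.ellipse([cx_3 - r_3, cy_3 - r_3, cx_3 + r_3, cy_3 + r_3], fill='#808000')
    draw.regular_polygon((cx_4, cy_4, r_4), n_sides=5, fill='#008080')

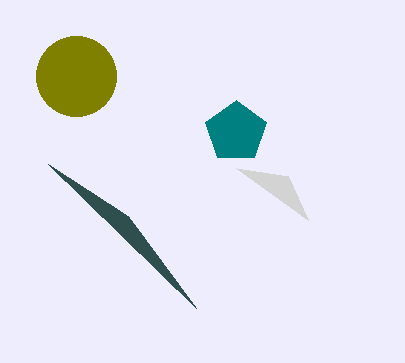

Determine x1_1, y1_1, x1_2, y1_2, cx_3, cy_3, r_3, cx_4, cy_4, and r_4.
x1_1 = 196
y1_1 = 308
x1_2 = 308
y1_2 = 220
cx_3 = 76
cy_3 = 76
r_3 = 40
cx_4 = 236
cy_4 = 132
r_4 = 32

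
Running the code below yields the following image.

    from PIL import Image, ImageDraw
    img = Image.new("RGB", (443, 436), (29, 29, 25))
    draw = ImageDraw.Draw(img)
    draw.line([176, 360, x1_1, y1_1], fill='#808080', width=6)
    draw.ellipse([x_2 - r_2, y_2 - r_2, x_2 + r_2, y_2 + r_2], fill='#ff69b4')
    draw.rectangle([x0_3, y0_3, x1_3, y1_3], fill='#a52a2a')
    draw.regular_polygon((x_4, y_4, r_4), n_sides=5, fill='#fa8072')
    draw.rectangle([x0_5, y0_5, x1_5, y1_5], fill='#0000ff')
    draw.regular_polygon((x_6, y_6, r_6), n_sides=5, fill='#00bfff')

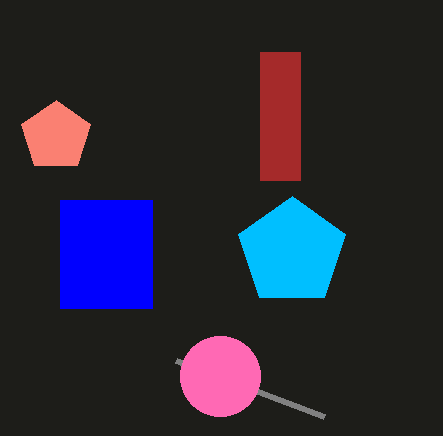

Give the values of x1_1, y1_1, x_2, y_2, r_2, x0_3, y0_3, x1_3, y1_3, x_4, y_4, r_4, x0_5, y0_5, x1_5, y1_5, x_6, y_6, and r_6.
x1_1 = 324; y1_1 = 416; x_2 = 220; y_2 = 376; r_2 = 40; x0_3 = 260; y0_3 = 52; x1_3 = 300; y1_3 = 180; x_4 = 56; y_4 = 136; r_4 = 36; x0_5 = 60; y0_5 = 200; x1_5 = 152; y1_5 = 308; x_6 = 292; y_6 = 252; r_6 = 56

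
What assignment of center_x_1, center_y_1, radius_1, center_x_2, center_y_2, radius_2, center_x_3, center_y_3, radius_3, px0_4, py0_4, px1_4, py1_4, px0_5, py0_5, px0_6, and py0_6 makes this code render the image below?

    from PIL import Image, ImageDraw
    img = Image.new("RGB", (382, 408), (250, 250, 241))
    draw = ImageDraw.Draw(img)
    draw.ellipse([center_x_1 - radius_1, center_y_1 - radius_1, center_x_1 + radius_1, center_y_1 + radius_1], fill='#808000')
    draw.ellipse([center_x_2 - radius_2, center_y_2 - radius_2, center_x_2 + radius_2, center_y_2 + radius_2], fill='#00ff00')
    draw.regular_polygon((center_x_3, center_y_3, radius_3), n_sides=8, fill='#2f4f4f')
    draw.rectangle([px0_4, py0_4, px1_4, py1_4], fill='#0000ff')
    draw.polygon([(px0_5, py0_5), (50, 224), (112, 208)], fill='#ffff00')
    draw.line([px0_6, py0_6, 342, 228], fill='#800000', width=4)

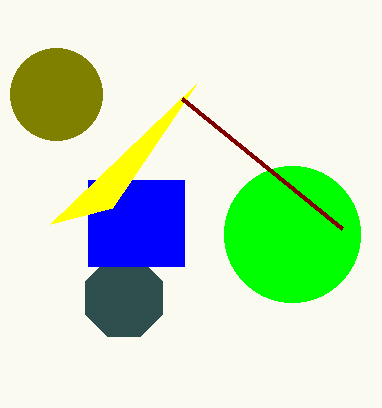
center_x_1 = 56, center_y_1 = 94, radius_1 = 46, center_x_2 = 292, center_y_2 = 234, radius_2 = 68, center_x_3 = 124, center_y_3 = 298, radius_3 = 42, px0_4 = 88, py0_4 = 180, px1_4 = 184, py1_4 = 266, px0_5 = 196, py0_5 = 84, px0_6 = 182, py0_6 = 98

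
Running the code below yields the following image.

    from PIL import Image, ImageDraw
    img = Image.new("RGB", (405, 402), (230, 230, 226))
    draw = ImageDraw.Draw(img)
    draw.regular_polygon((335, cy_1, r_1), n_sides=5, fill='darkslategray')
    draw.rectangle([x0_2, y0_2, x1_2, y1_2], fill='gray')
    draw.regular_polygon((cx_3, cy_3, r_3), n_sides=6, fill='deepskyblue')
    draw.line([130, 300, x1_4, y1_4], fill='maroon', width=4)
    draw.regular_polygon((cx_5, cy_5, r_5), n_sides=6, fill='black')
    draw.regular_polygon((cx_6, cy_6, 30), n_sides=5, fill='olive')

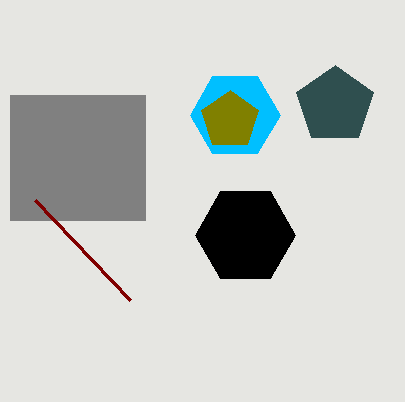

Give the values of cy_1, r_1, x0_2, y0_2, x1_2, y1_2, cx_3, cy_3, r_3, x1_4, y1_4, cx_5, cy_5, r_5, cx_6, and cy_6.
cy_1 = 105; r_1 = 40; x0_2 = 10; y0_2 = 95; x1_2 = 145; y1_2 = 220; cx_3 = 235; cy_3 = 115; r_3 = 45; x1_4 = 35; y1_4 = 200; cx_5 = 245; cy_5 = 235; r_5 = 50; cx_6 = 230; cy_6 = 120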